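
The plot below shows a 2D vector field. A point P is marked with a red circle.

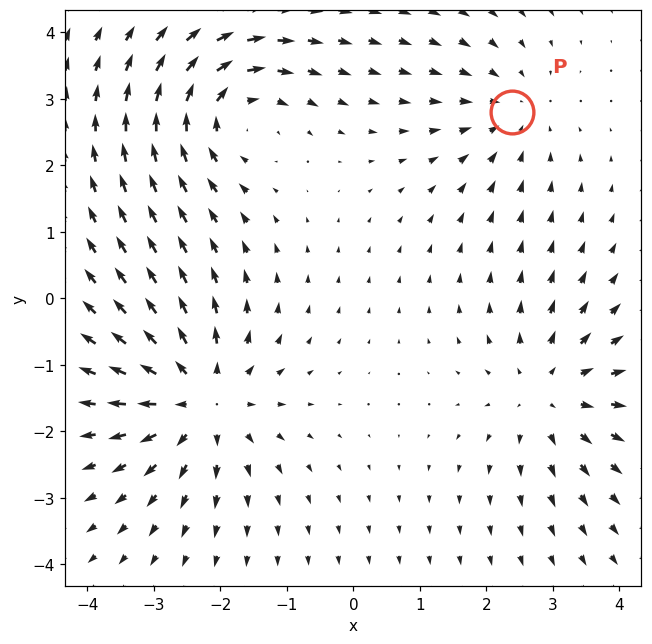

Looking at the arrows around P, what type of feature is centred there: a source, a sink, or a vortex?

At P (2.4, 2.8) the arrows converge inward. Divergence about -3, curl ≈0 — negative divergence with near-zero curl is a sink.

sink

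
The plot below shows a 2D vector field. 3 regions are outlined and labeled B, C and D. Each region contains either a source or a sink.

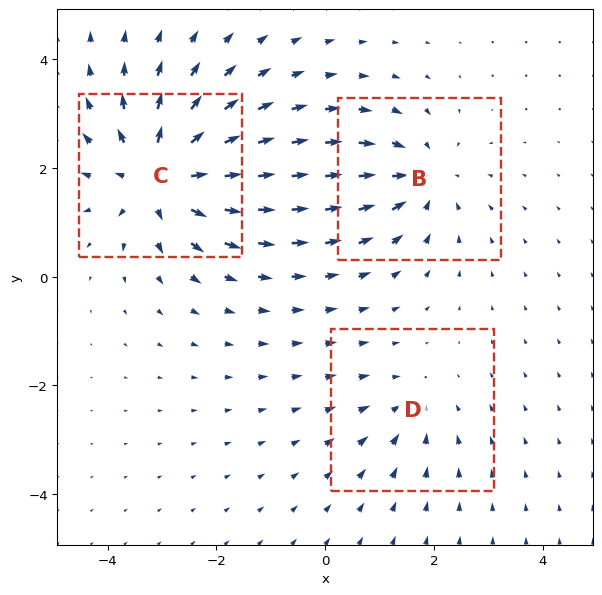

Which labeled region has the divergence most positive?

Divergence at each region's feature centre — B: about -3, C: about +5, D: about -2. Region C is most positive.

C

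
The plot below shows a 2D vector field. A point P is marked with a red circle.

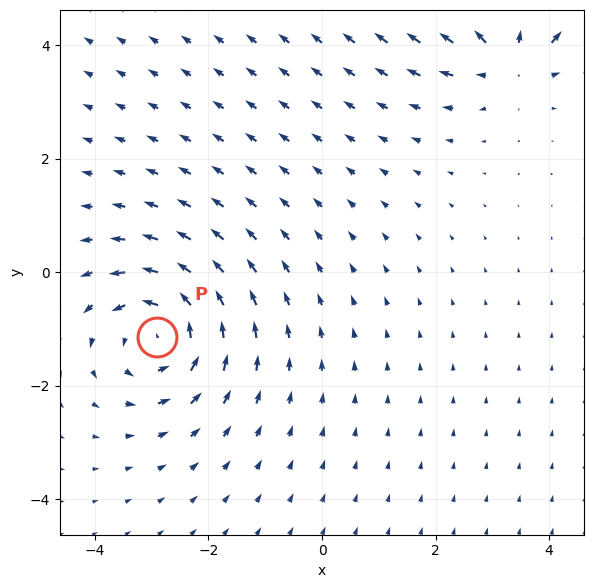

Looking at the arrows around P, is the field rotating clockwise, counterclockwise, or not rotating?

counterclockwise

Near P at (-2.9, -1.1) the arrows circulate counterclockwise. The curl (z-component) there is about +5; positive curl means counterclockwise rotation.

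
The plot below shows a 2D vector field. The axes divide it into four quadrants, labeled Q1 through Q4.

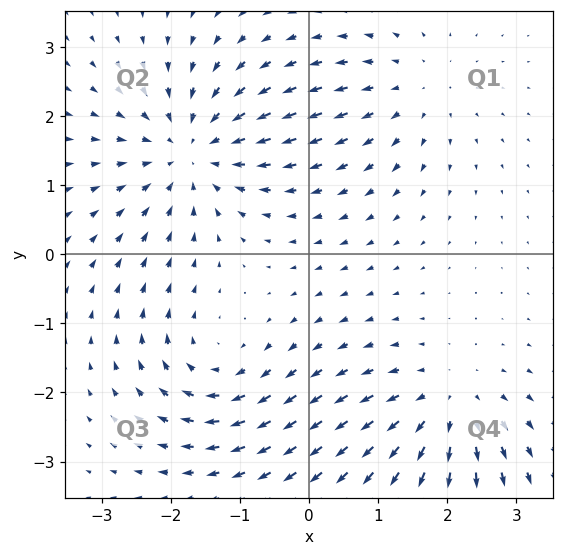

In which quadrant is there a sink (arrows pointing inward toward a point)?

The sink sits at approximately (-1.7, 1.5), which lies in quadrant Q2. The divergence there is about -4, negative as expected for a sink.

Q2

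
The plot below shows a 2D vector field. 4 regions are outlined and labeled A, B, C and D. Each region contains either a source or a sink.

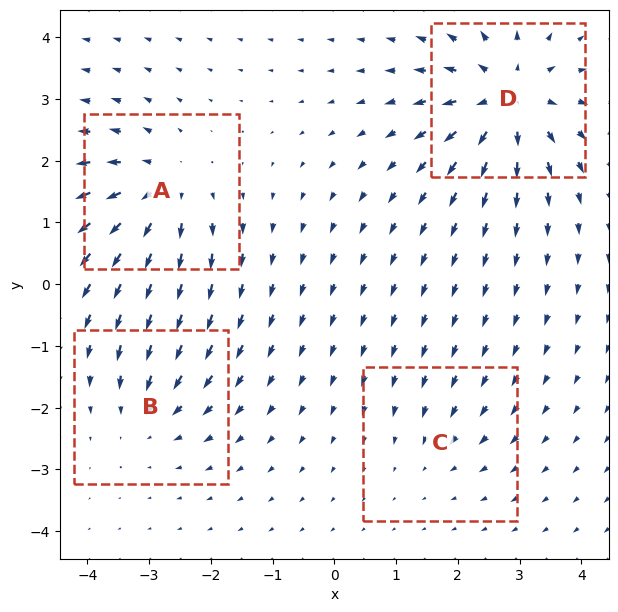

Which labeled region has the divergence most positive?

D

Divergence at each region's feature centre — A: about +6, B: about -4, C: about -2, D: about +7. Region D is most positive.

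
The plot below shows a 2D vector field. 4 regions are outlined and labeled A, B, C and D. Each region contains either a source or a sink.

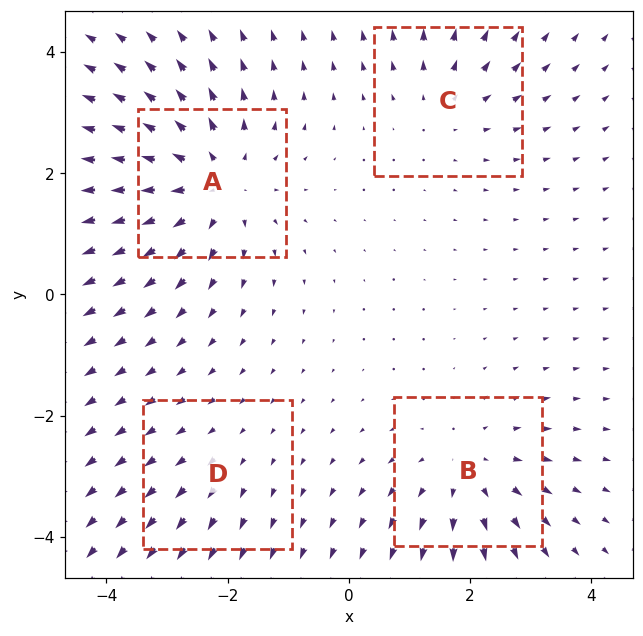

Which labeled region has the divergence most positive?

A

Divergence at each region's feature centre — A: about +6, B: about +4, C: about +3, D: about +2. Region A is most positive.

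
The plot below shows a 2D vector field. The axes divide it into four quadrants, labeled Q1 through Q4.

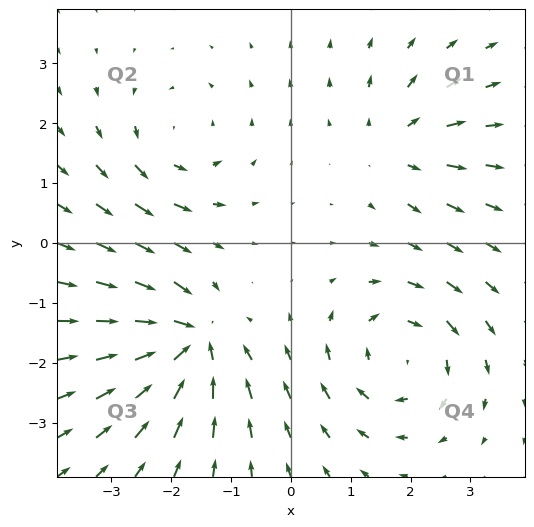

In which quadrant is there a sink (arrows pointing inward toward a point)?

Q3

The sink sits at approximately (-1.7, -1.6), which lies in quadrant Q3. The divergence there is about -6, negative as expected for a sink.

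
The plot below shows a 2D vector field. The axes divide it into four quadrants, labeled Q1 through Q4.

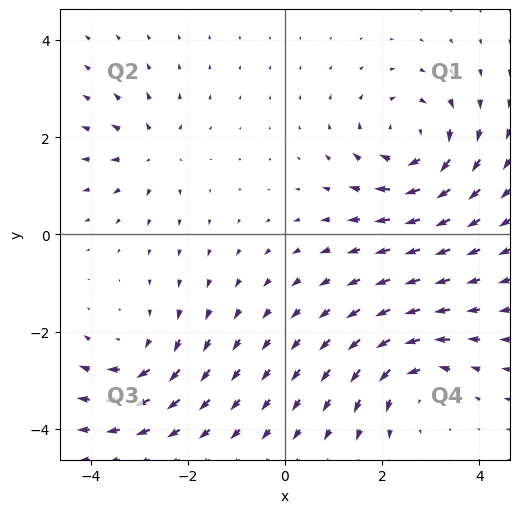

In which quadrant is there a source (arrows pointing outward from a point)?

Q2

The source sits at approximately (-2.7, 1.7), which lies in quadrant Q2. The divergence there is about +4, positive as expected for a source.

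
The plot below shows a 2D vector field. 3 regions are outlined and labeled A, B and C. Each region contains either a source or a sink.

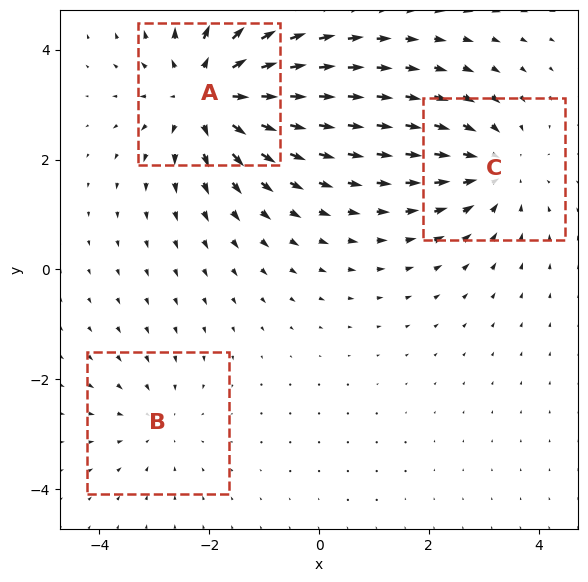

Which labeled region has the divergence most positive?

Divergence at each region's feature centre — A: about +5, B: about -2, C: about -3. Region A is most positive.

A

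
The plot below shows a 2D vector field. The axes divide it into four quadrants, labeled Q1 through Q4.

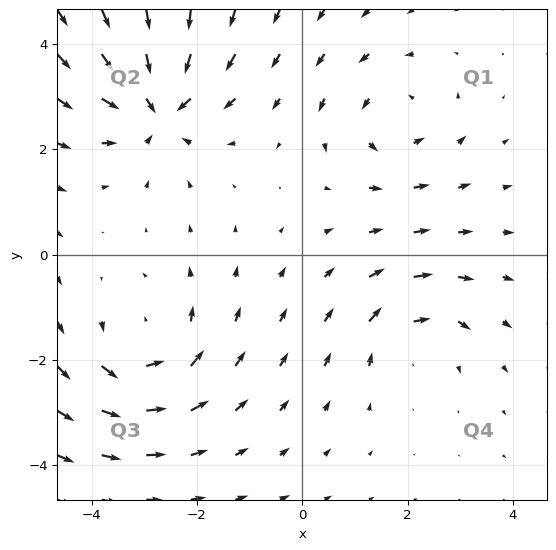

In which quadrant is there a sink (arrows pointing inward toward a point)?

The sink sits at approximately (-2.8, 2.8), which lies in quadrant Q2. The divergence there is about -5, negative as expected for a sink.

Q2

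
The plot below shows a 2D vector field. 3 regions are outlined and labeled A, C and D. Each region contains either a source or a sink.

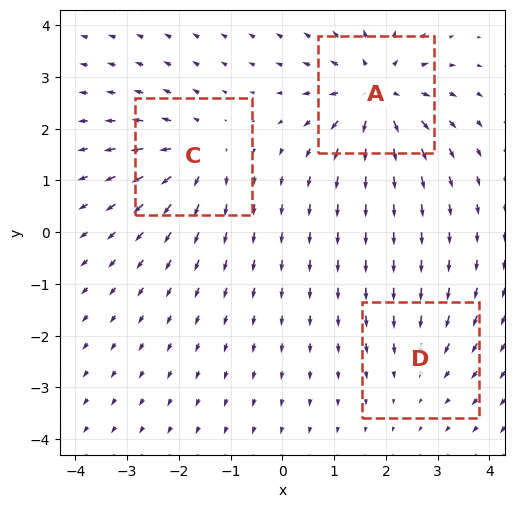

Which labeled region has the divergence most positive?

Divergence at each region's feature centre — A: about +5, C: about +4, D: about -2. Region A is most positive.

A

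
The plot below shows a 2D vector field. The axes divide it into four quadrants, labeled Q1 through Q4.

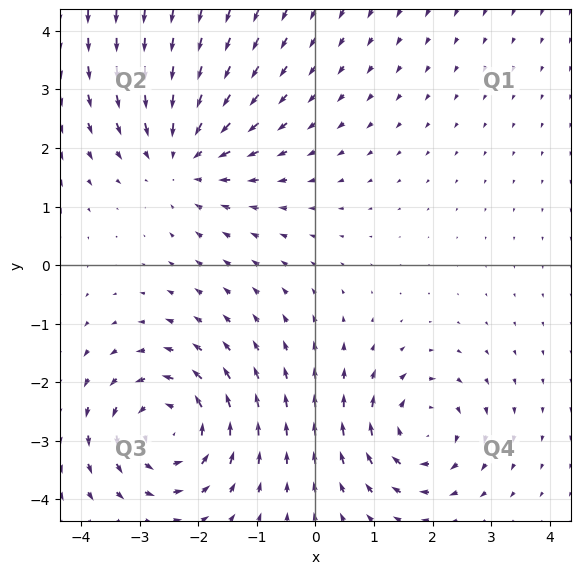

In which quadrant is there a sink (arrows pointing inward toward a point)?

The sink sits at approximately (-2.3, 1.9), which lies in quadrant Q2. The divergence there is about -4, negative as expected for a sink.

Q2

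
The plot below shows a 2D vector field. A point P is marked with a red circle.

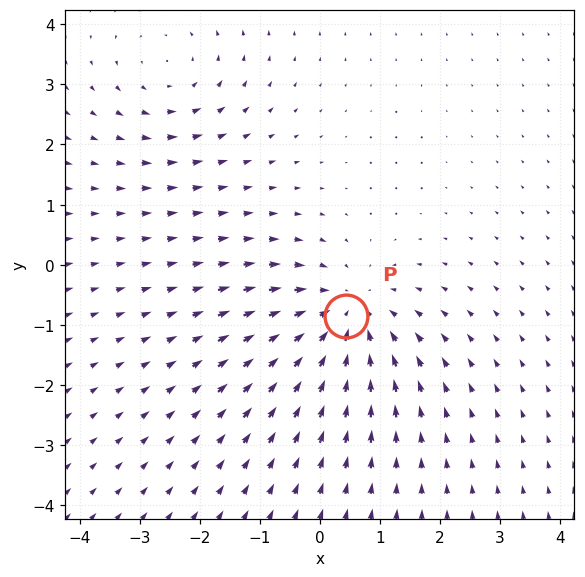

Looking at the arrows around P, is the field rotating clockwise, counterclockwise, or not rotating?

not rotating

Near P at (0.4, -0.9) the arrows show no circulation. The curl there is ≈0.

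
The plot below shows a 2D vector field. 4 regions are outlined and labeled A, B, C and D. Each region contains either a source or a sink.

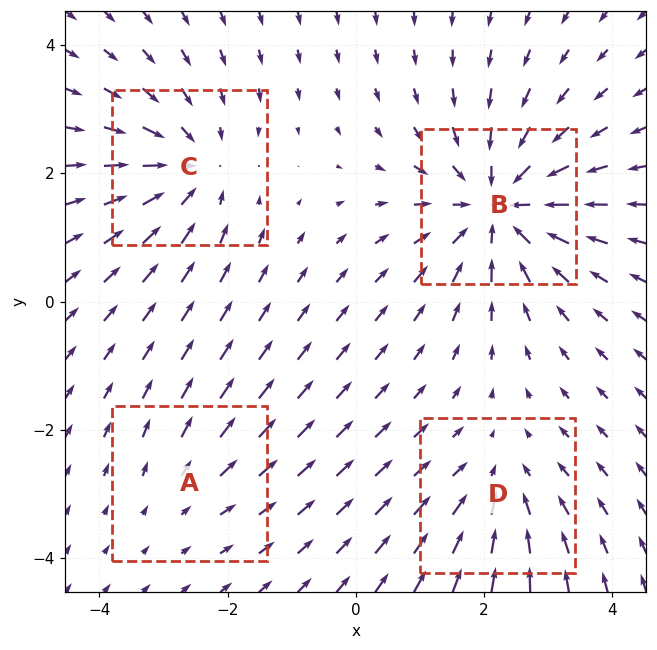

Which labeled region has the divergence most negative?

B

Divergence at each region's feature centre — A: about +2, B: about -6, C: about -4, D: about -3. Region B is most negative.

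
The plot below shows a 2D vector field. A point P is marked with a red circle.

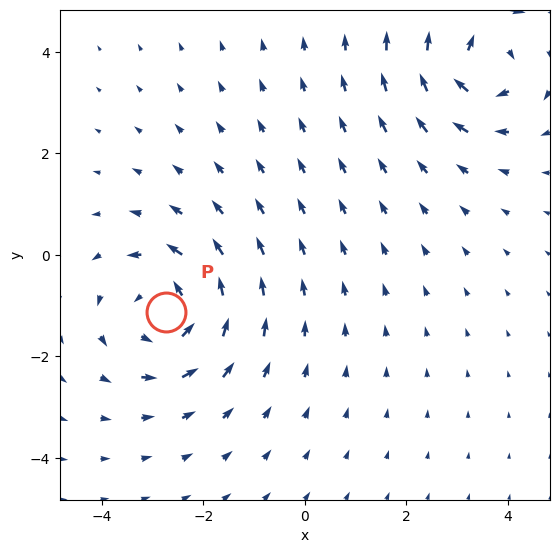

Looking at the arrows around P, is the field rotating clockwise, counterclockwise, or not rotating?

Near P at (-2.7, -1.1) the arrows circulate counterclockwise. The curl (z-component) there is about +4; positive curl means counterclockwise rotation.

counterclockwise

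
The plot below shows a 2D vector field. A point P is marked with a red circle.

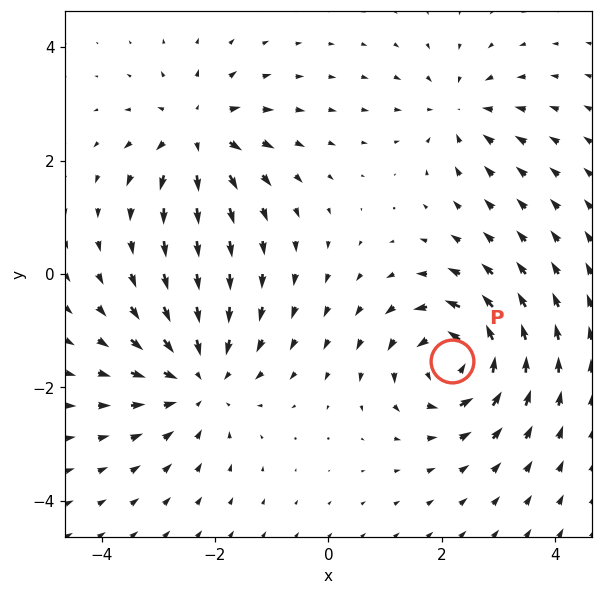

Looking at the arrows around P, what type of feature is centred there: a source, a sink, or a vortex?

At P (2.2, -1.5) the arrows circulate counterclockwise. Divergence ≈0, curl about +7 — near-zero divergence with nonzero curl is a vortex.

vortex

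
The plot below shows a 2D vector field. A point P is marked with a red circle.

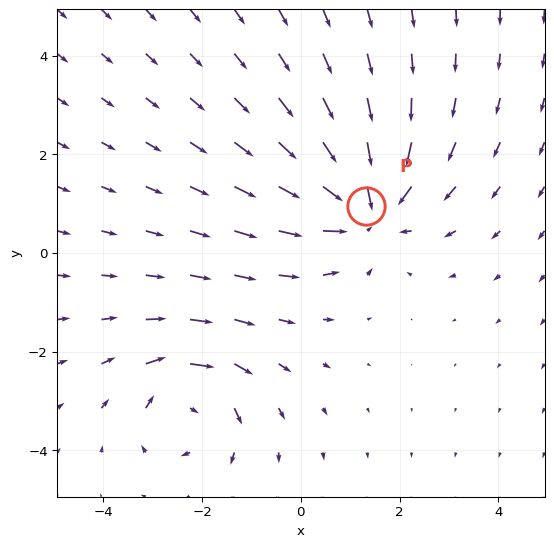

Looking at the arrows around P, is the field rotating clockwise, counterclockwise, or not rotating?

not rotating

Near P at (1.3, 1.0) the arrows show no circulation. The curl there is ≈0.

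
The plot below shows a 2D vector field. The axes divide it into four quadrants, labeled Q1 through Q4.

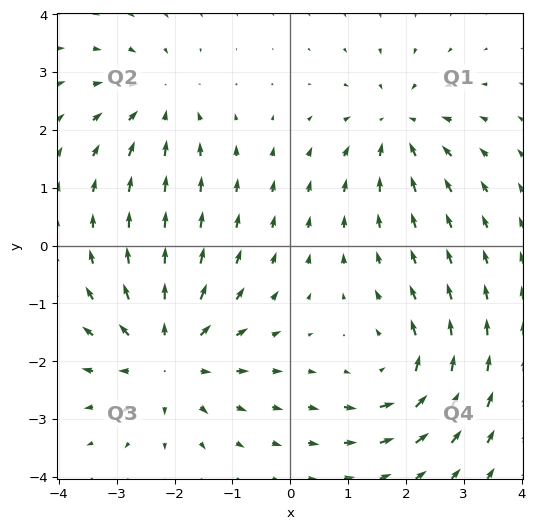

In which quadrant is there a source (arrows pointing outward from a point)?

Q3

The source sits at approximately (-2.1, -1.9), which lies in quadrant Q3. The divergence there is about +4, positive as expected for a source.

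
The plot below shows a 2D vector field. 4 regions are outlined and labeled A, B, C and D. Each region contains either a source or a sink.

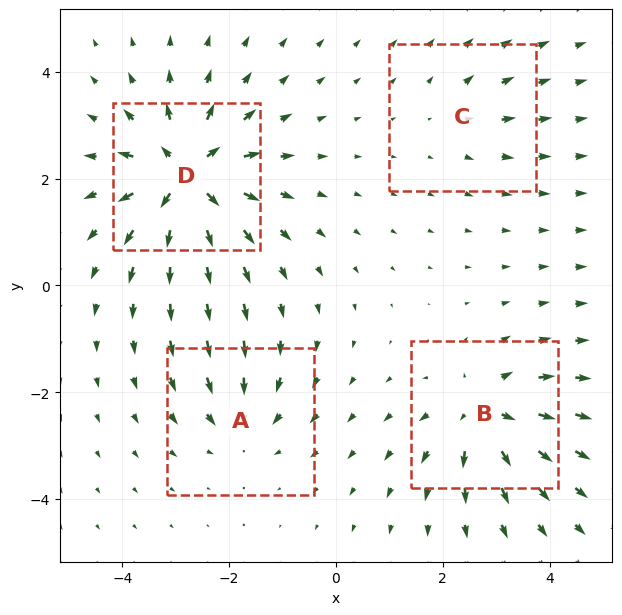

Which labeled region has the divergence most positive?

Divergence at each region's feature centre — A: about -4, B: about +6, C: about +2, D: about +8. Region D is most positive.

D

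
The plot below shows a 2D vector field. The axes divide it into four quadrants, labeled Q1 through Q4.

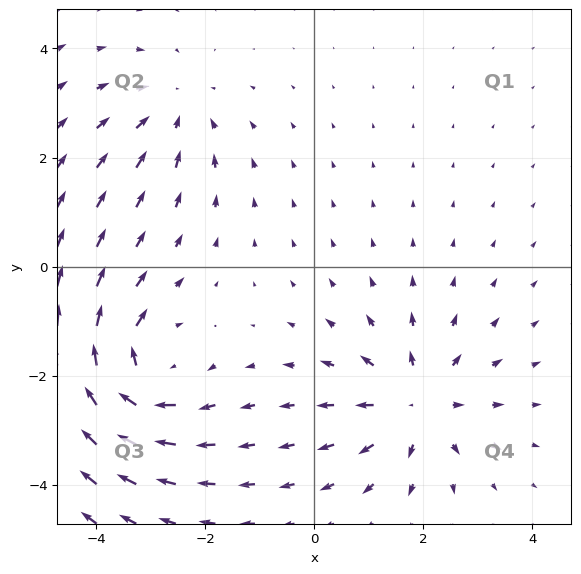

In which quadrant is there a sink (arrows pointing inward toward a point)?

The sink sits at approximately (-2.6, 2.9), which lies in quadrant Q2. The divergence there is about -3, negative as expected for a sink.

Q2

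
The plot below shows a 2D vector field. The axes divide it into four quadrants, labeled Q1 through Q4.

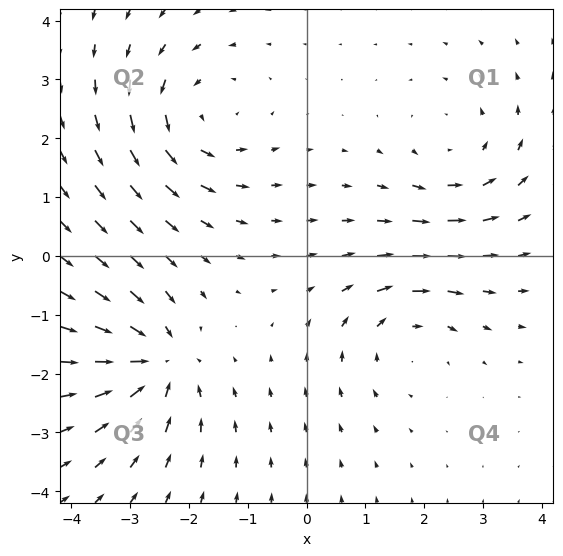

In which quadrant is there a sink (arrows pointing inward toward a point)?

The sink sits at approximately (-2.6, -1.8), which lies in quadrant Q3. The divergence there is about -5, negative as expected for a sink.

Q3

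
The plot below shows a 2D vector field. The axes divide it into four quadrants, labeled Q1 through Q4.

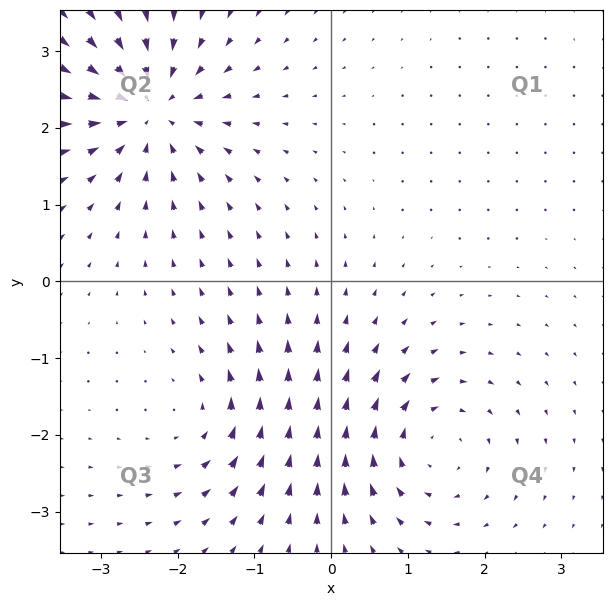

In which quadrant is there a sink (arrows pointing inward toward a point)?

Q2

The sink sits at approximately (-2.4, 2.3), which lies in quadrant Q2. The divergence there is about -6, negative as expected for a sink.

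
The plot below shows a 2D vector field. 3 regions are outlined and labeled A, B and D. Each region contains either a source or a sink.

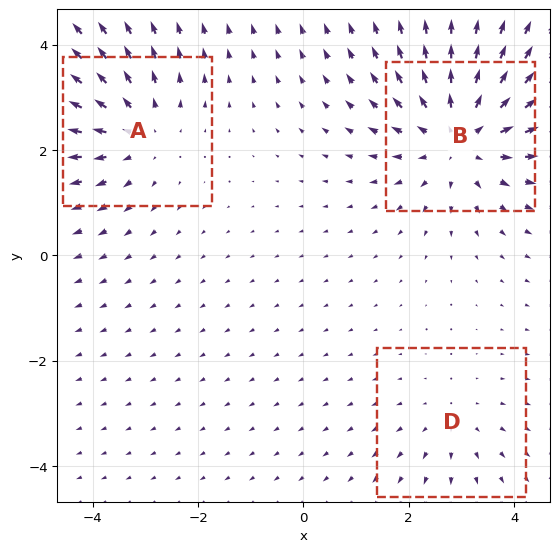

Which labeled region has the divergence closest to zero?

D

Divergence at each region's feature centre — A: about +3, B: about +4, D: about +2. Region D is closest to zero.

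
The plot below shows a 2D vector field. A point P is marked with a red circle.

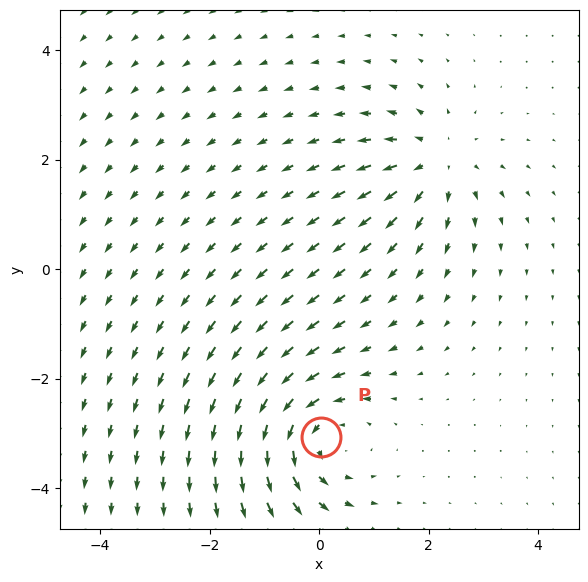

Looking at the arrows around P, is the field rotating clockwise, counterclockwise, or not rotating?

Near P at (0.0, -3.1) the arrows circulate counterclockwise. The curl (z-component) there is about +3; positive curl means counterclockwise rotation.

counterclockwise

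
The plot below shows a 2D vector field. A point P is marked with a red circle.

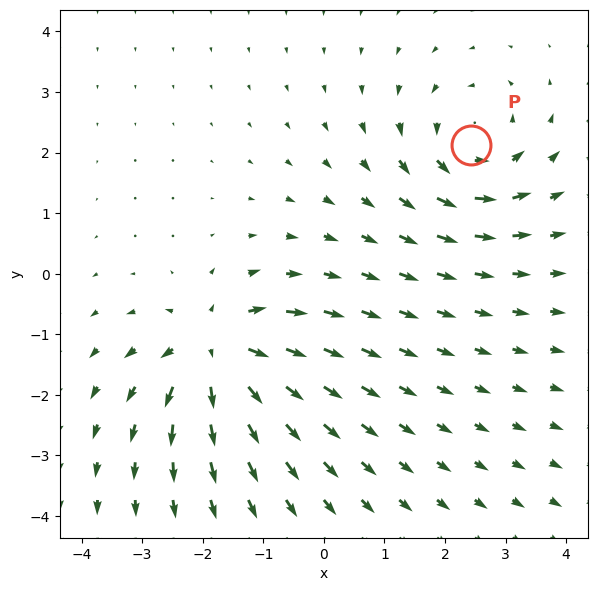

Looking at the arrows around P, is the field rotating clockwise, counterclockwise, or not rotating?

counterclockwise

Near P at (2.4, 2.1) the arrows circulate counterclockwise. The curl (z-component) there is about +4; positive curl means counterclockwise rotation.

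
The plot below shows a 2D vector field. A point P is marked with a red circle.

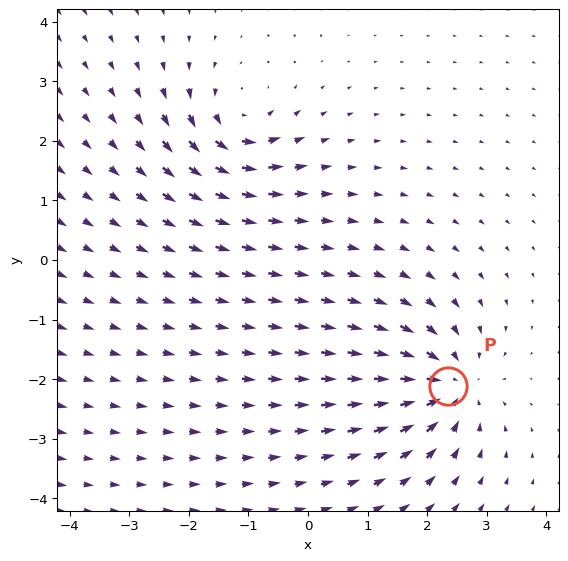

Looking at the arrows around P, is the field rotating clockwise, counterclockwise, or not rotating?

Near P at (2.4, -2.1) the arrows show no circulation. The curl there is ≈0.

not rotating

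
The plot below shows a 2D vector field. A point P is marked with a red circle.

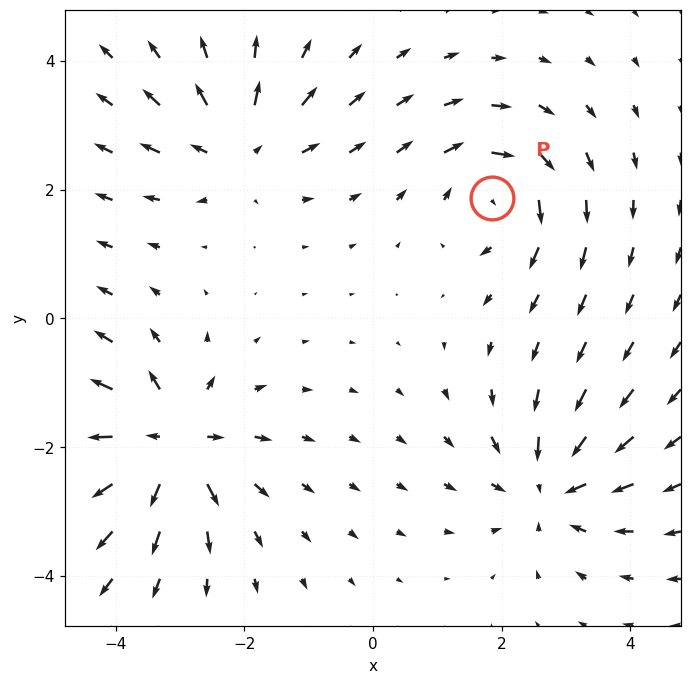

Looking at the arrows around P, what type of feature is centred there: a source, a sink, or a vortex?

vortex

At P (1.9, 1.9) the arrows circulate clockwise. Divergence ≈0, curl about -4 — near-zero divergence with nonzero curl is a vortex.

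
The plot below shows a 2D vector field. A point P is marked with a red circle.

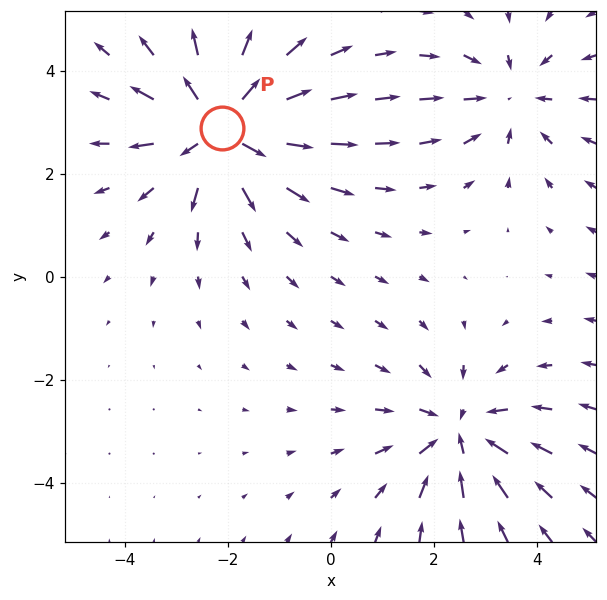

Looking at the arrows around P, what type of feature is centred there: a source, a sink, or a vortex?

At P (-2.1, 2.9) the arrows spread outward. Divergence about +4, curl ≈0 — positive divergence with near-zero curl is a source.

source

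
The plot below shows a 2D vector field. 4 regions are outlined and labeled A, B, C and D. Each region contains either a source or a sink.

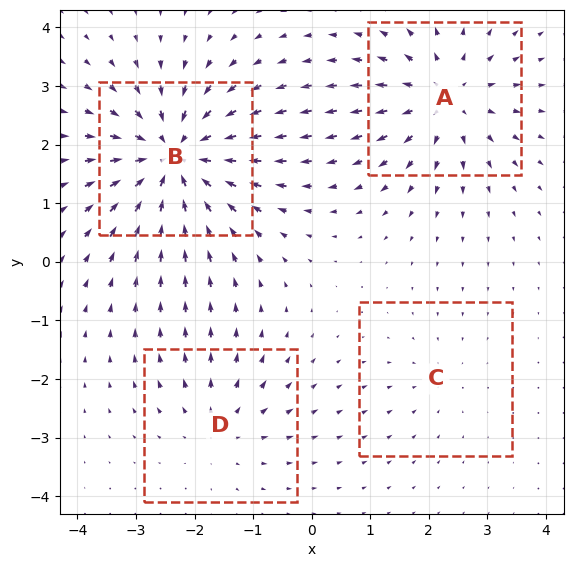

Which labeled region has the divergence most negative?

Divergence at each region's feature centre — A: about +5, B: about -7, C: about -2, D: about +3. Region B is most negative.

B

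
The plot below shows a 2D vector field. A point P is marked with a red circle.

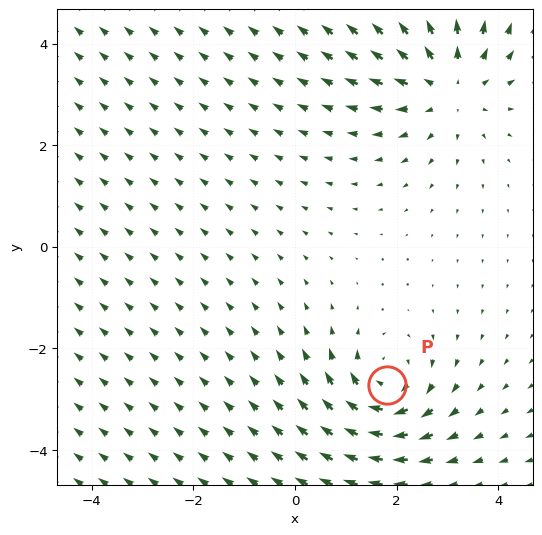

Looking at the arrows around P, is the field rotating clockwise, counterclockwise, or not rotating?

clockwise

Near P at (1.8, -2.7) the arrows circulate clockwise. The curl (z-component) there is about -4; negative curl means clockwise rotation.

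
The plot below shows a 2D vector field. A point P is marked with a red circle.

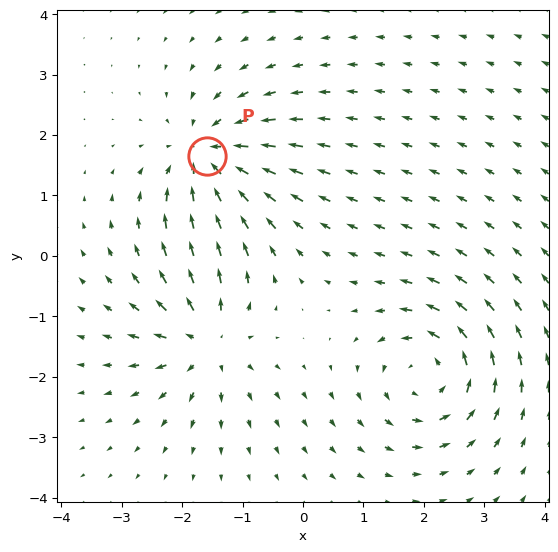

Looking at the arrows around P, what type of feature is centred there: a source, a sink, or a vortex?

sink

At P (-1.6, 1.6) the arrows converge inward. Divergence about -6, curl ≈0 — negative divergence with near-zero curl is a sink.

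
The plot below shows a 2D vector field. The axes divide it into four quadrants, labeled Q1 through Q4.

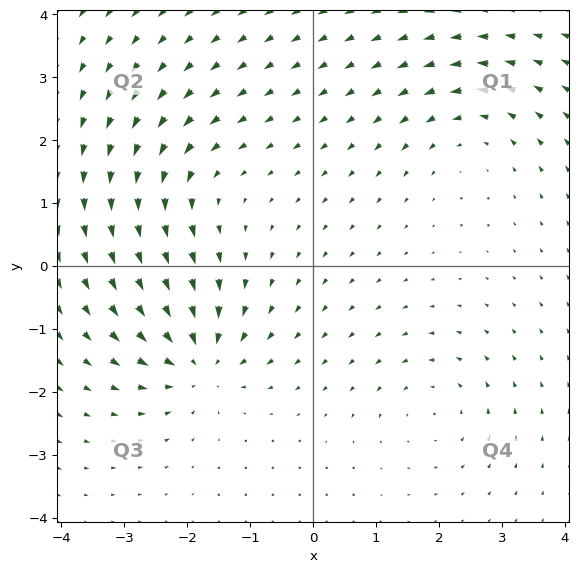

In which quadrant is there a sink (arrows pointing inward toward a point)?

Q3

The sink sits at approximately (-1.8, -1.5), which lies in quadrant Q3. The divergence there is about -6, negative as expected for a sink.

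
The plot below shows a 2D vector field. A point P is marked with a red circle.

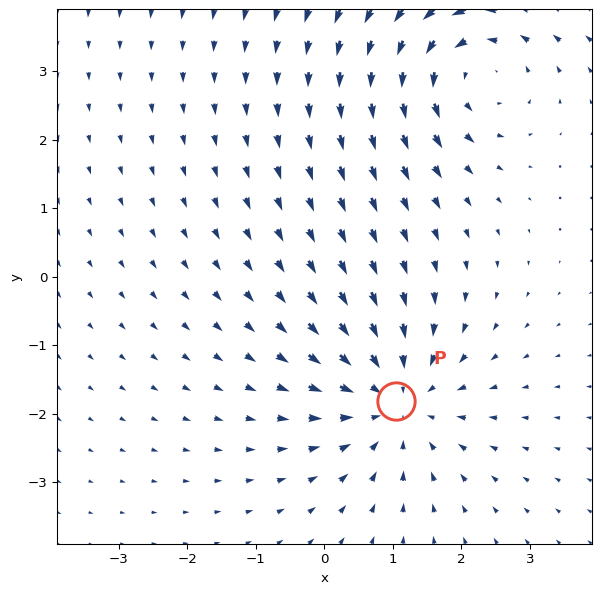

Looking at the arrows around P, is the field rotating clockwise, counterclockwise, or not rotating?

not rotating

Near P at (1.0, -1.8) the arrows show no circulation. The curl there is ≈0.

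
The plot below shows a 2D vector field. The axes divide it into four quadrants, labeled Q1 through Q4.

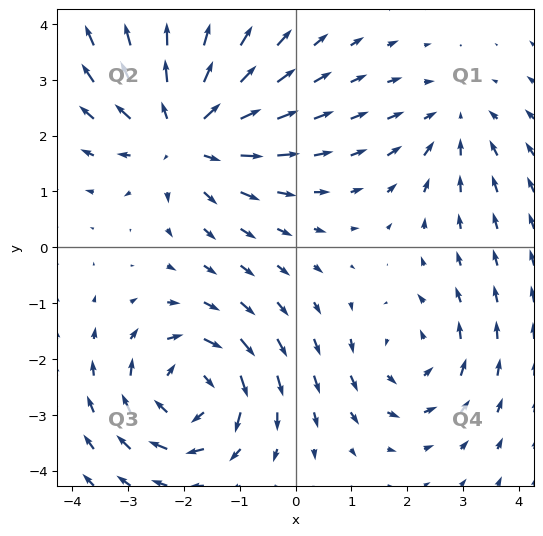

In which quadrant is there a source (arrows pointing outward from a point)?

Q2

The source sits at approximately (-2.0, 2.1), which lies in quadrant Q2. The divergence there is about +4, positive as expected for a source.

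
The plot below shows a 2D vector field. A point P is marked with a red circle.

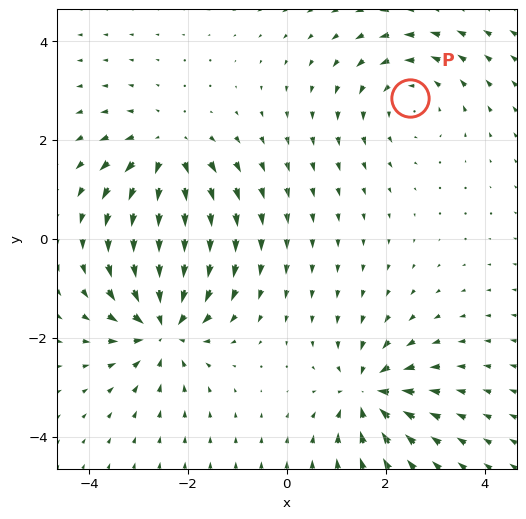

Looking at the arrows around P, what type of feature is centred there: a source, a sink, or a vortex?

At P (2.5, 2.9) the arrows circulate counterclockwise. Divergence ≈0, curl about +3 — near-zero divergence with nonzero curl is a vortex.

vortex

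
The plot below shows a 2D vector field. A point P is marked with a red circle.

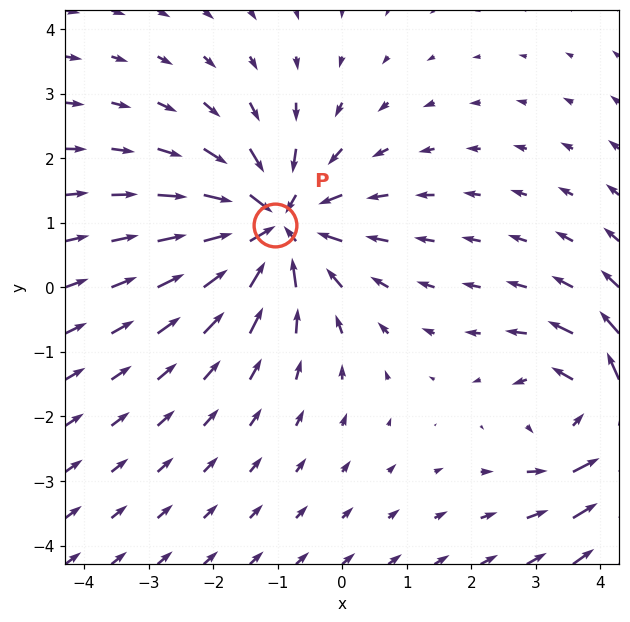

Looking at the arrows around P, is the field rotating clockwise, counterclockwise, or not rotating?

Near P at (-1.0, 1.0) the arrows show no circulation. The curl there is ≈0.

not rotating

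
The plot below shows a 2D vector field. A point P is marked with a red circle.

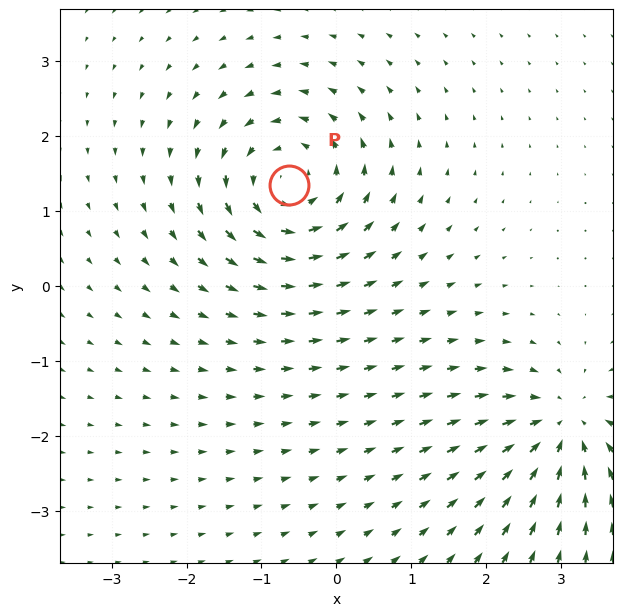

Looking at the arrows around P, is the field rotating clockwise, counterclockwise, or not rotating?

Near P at (-0.6, 1.4) the arrows circulate counterclockwise. The curl (z-component) there is about +6; positive curl means counterclockwise rotation.

counterclockwise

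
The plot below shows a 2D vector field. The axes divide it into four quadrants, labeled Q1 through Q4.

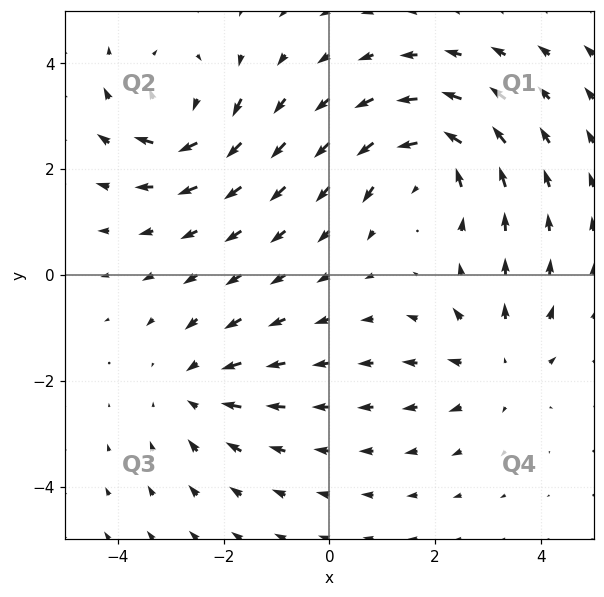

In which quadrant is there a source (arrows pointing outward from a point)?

Q4

The source sits at approximately (3.2, -1.7), which lies in quadrant Q4. The divergence there is about +3, positive as expected for a source.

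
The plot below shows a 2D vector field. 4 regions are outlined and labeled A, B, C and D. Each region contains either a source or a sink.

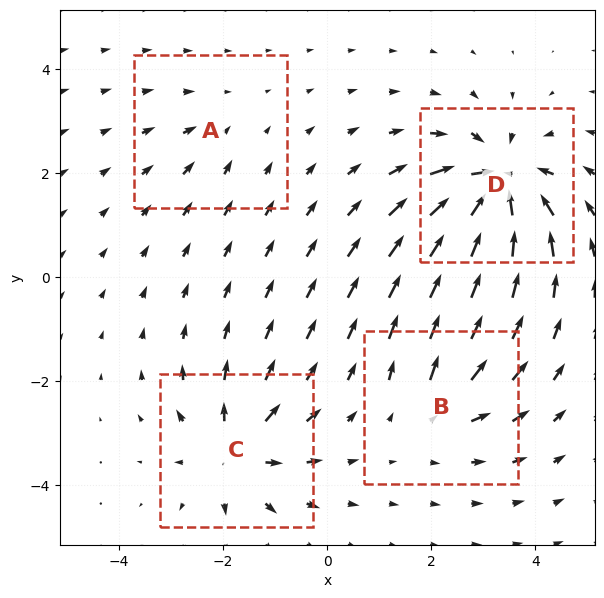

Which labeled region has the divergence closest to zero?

Divergence at each region's feature centre — A: about -2, B: about +4, C: about +6, D: about -8. Region A is closest to zero.

A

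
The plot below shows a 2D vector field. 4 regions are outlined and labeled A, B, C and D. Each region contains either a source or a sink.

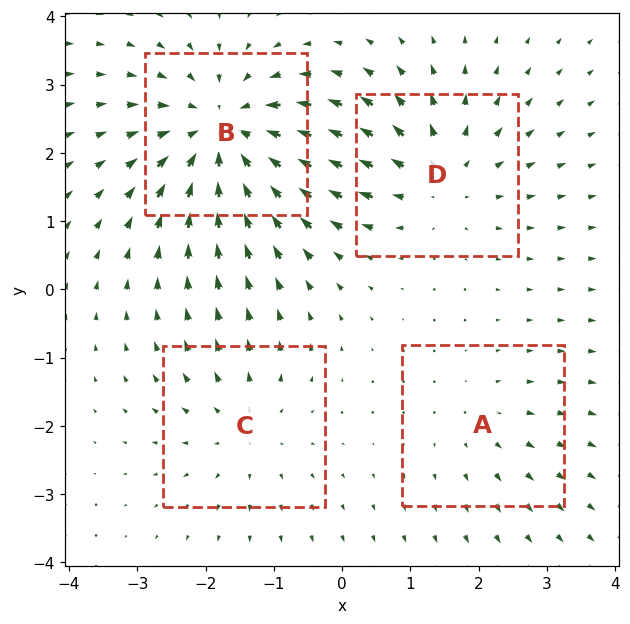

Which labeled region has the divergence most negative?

B

Divergence at each region's feature centre — A: about +2, B: about -6, C: about +3, D: about +4. Region B is most negative.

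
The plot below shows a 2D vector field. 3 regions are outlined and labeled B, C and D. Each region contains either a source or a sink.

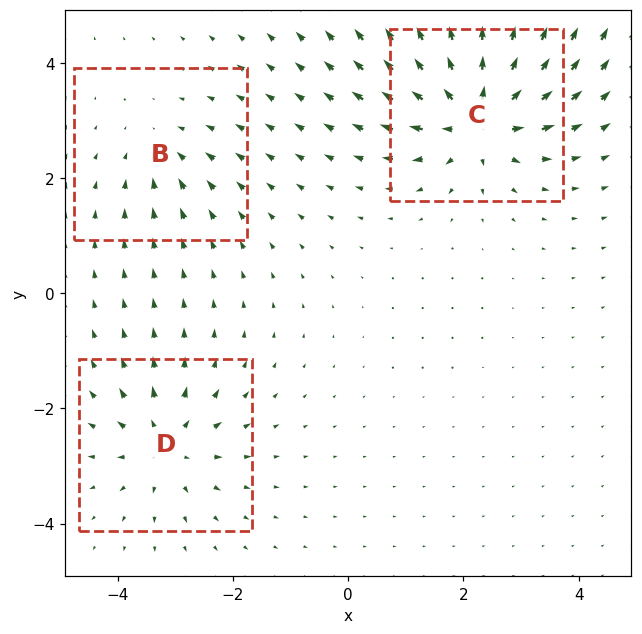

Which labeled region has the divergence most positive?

Divergence at each region's feature centre — B: about -2, C: about +6, D: about +4. Region C is most positive.

C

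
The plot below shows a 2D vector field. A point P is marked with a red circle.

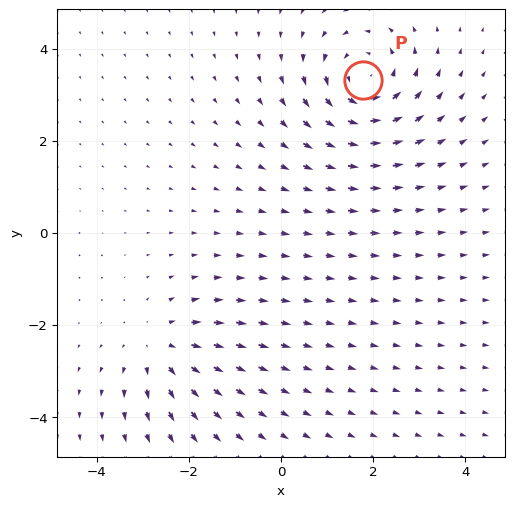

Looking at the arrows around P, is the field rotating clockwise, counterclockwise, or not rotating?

Near P at (1.8, 3.3) the arrows circulate counterclockwise. The curl (z-component) there is about +5; positive curl means counterclockwise rotation.

counterclockwise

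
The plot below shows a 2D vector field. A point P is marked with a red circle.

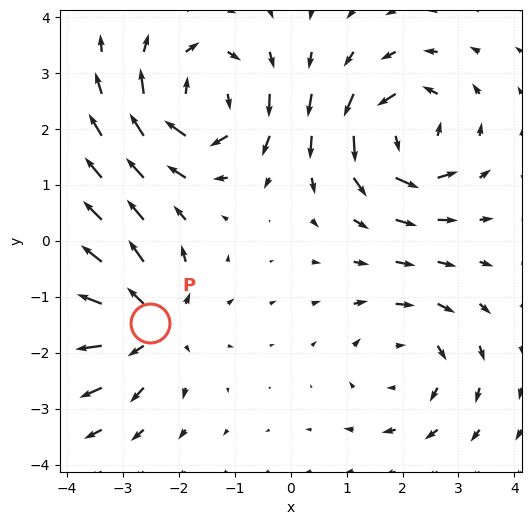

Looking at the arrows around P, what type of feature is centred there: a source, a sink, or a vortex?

At P (-2.5, -1.5) the arrows spread outward. Divergence about +4, curl ≈0 — positive divergence with near-zero curl is a source.

source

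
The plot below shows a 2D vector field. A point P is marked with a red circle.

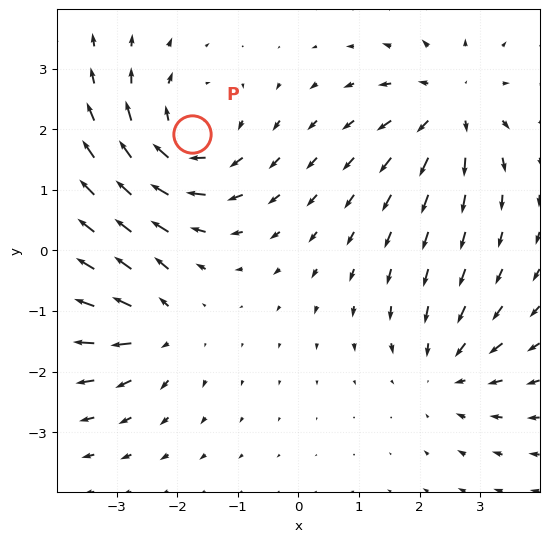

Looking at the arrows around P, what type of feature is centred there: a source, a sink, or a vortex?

vortex

At P (-1.7, 1.9) the arrows circulate clockwise. Divergence ≈0, curl about -4 — near-zero divergence with nonzero curl is a vortex.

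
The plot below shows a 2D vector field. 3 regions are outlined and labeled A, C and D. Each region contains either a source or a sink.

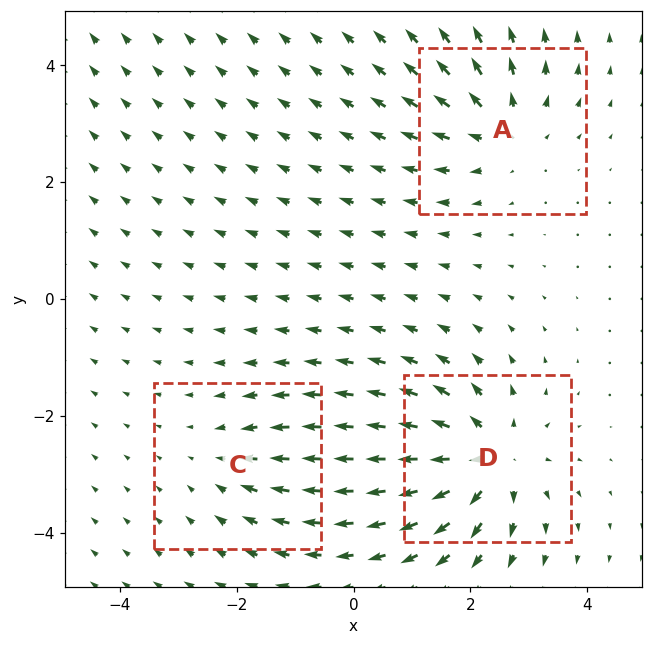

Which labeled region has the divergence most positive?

Divergence at each region's feature centre — A: about +4, C: about -2, D: about +5. Region D is most positive.

D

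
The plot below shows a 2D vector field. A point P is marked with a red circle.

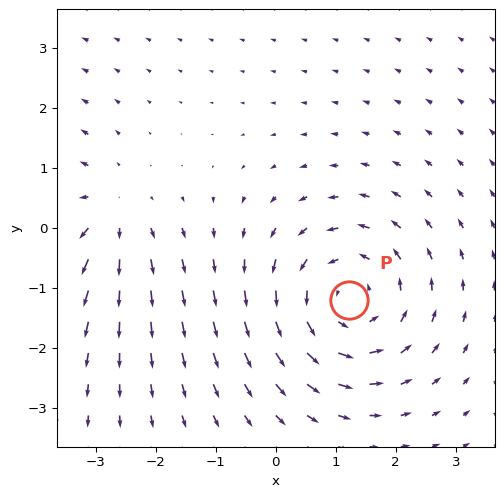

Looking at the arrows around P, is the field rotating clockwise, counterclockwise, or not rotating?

counterclockwise

Near P at (1.2, -1.2) the arrows circulate counterclockwise. The curl (z-component) there is about +4; positive curl means counterclockwise rotation.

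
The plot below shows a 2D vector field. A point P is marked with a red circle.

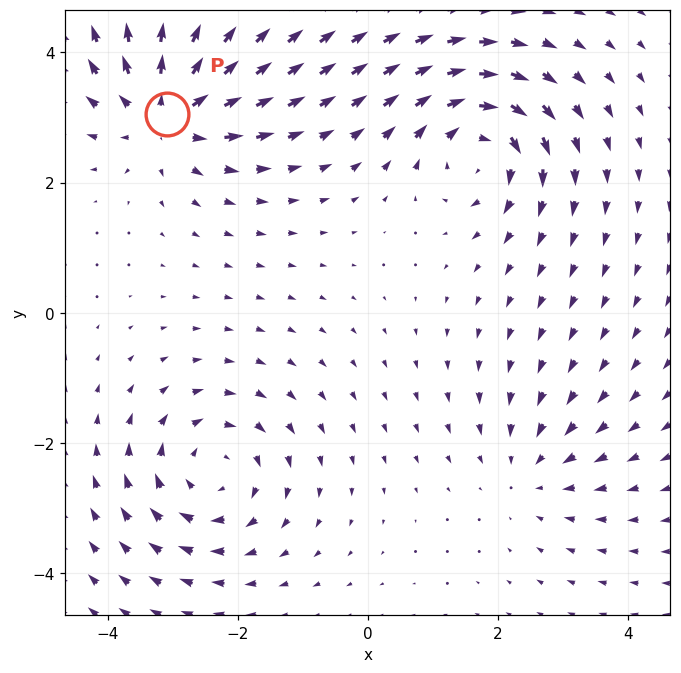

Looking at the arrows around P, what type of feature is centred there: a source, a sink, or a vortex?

source

At P (-3.1, 3.1) the arrows spread outward. Divergence about +6, curl ≈0 — positive divergence with near-zero curl is a source.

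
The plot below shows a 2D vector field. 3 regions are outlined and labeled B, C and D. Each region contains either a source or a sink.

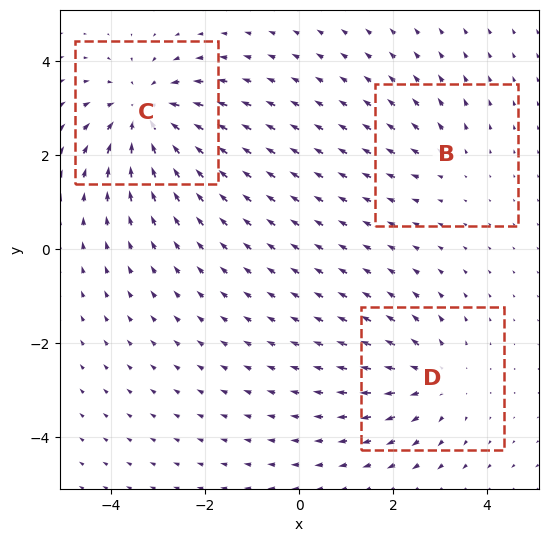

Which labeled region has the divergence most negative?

Divergence at each region's feature centre — B: about +2, C: about -5, D: about +3. Region C is most negative.

C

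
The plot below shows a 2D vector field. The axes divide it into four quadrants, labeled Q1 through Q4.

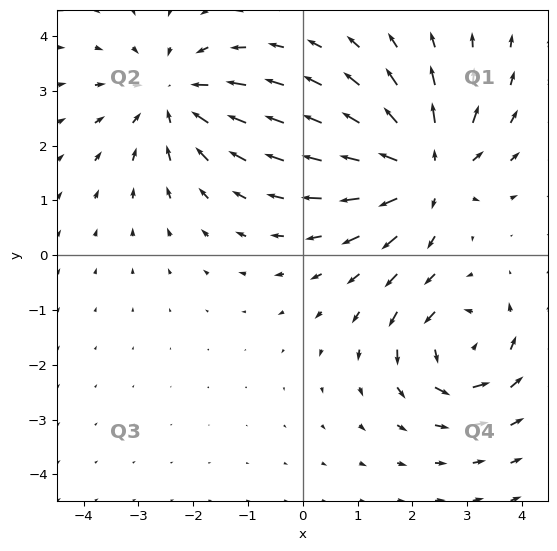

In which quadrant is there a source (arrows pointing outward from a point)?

The source sits at approximately (2.2, 1.6), which lies in quadrant Q1. The divergence there is about +5, positive as expected for a source.

Q1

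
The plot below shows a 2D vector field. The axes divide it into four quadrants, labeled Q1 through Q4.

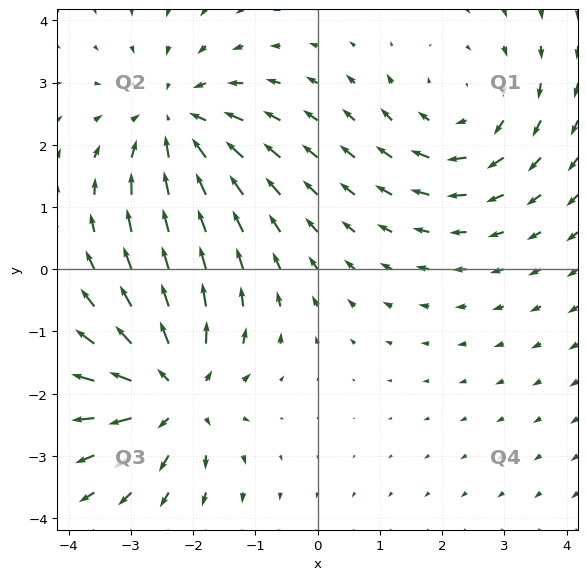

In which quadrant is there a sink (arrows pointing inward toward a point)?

Q2

The sink sits at approximately (-2.3, 2.3), which lies in quadrant Q2. The divergence there is about -4, negative as expected for a sink.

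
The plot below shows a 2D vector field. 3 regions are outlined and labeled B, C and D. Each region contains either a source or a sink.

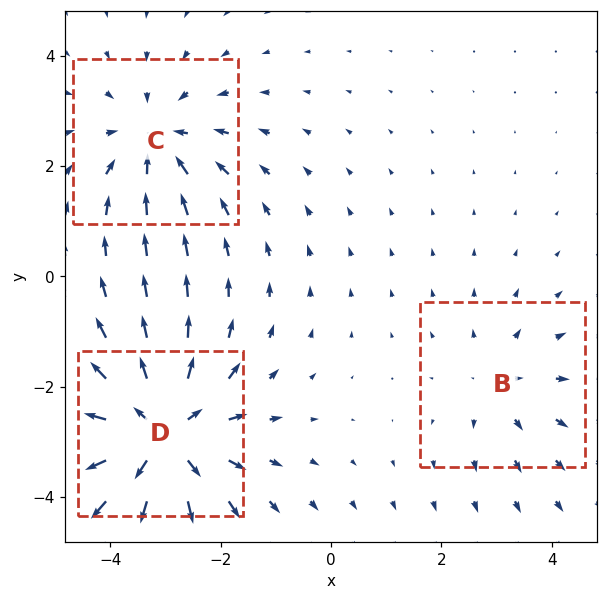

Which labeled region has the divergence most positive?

Divergence at each region's feature centre — B: about +2, C: about -3, D: about +4. Region D is most positive.

D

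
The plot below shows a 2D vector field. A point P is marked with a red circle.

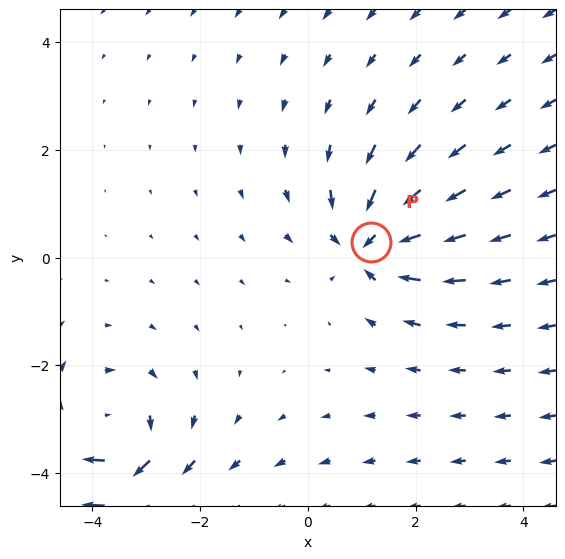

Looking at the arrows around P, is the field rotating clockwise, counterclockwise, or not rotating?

not rotating

Near P at (1.2, 0.3) the arrows show no circulation. The curl there is ≈0.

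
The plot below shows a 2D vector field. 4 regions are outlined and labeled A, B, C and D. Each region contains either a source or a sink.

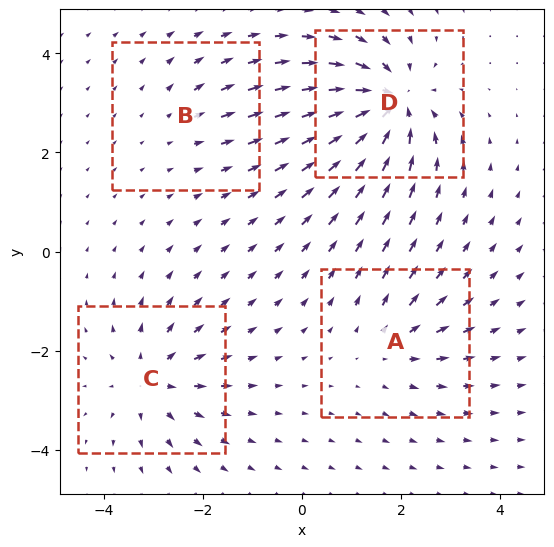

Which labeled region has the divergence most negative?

D

Divergence at each region's feature centre — A: about +4, B: about +2, C: about +5, D: about -8. Region D is most negative.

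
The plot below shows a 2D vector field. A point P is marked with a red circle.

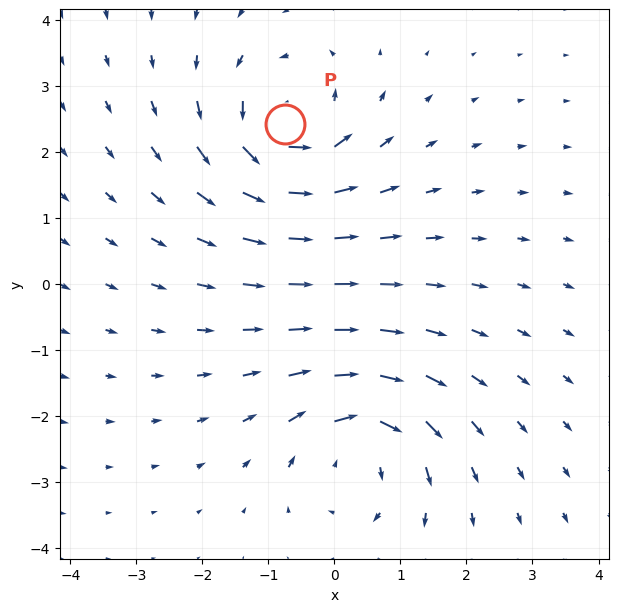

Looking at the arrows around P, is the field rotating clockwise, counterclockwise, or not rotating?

Near P at (-0.8, 2.4) the arrows circulate counterclockwise. The curl (z-component) there is about +6; positive curl means counterclockwise rotation.

counterclockwise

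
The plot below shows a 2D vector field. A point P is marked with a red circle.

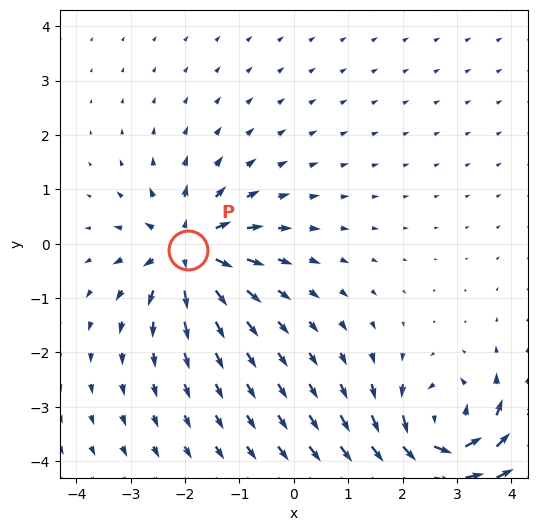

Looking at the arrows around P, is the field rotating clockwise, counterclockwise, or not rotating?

Near P at (-1.9, -0.1) the arrows show no circulation. The curl there is ≈0.

not rotating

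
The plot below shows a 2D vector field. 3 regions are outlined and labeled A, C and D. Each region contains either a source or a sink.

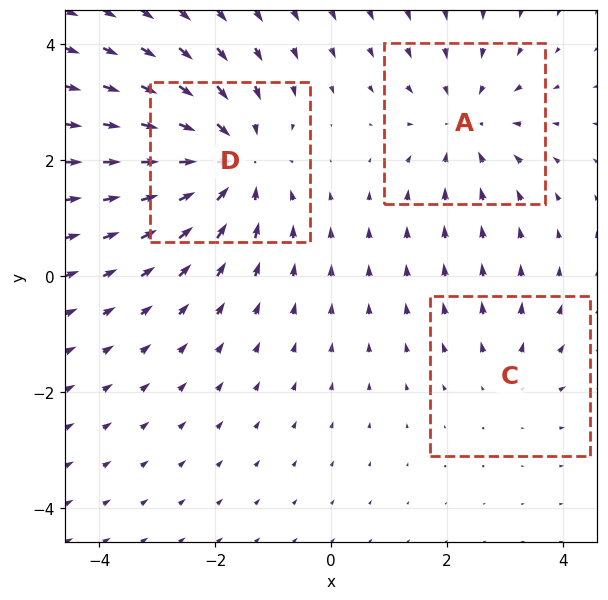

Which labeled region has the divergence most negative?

D

Divergence at each region's feature centre — A: about -3, C: about +2, D: about -4. Region D is most negative.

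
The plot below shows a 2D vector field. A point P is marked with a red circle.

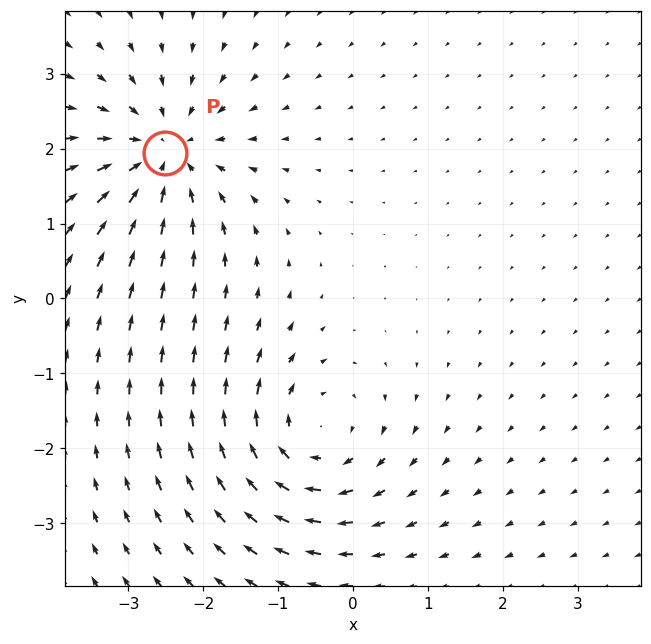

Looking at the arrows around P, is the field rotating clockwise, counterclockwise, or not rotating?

Near P at (-2.5, 1.9) the arrows show no circulation. The curl there is ≈0.

not rotating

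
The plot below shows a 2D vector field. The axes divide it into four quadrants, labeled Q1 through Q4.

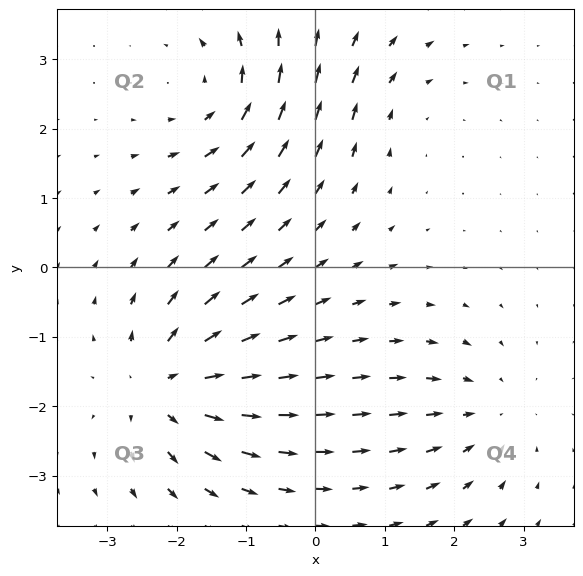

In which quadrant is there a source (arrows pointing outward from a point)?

Q3

The source sits at approximately (-2.2, -1.7), which lies in quadrant Q3. The divergence there is about +6, positive as expected for a source.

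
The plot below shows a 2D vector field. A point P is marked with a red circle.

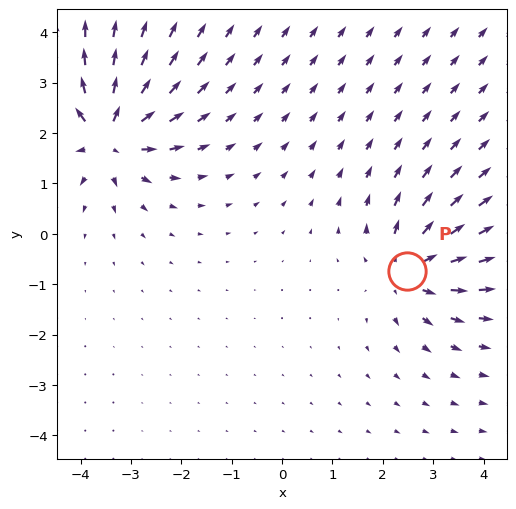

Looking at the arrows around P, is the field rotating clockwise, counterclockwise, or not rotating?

Near P at (2.5, -0.7) the arrows show no circulation. The curl there is ≈0.

not rotating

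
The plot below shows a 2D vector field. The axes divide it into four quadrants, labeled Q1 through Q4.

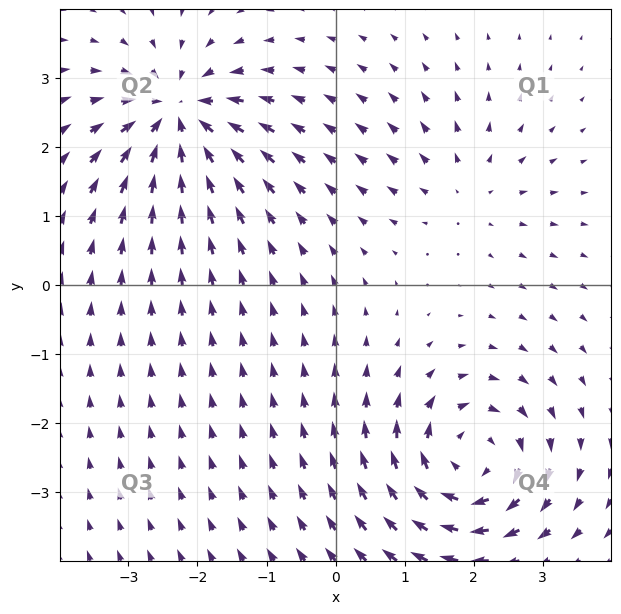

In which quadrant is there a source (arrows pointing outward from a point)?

Q1

The source sits at approximately (1.9, 1.4), which lies in quadrant Q1. The divergence there is about +3, positive as expected for a source.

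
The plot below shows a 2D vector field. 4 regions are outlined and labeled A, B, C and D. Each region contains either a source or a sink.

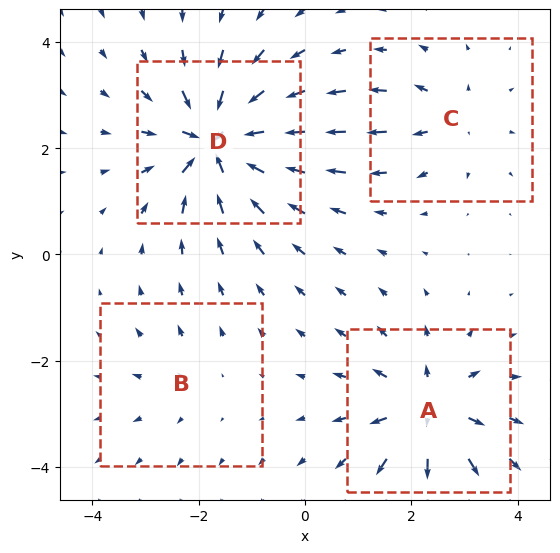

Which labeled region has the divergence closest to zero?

B

Divergence at each region's feature centre — A: about +6, B: about +2, C: about +4, D: about -9. Region B is closest to zero.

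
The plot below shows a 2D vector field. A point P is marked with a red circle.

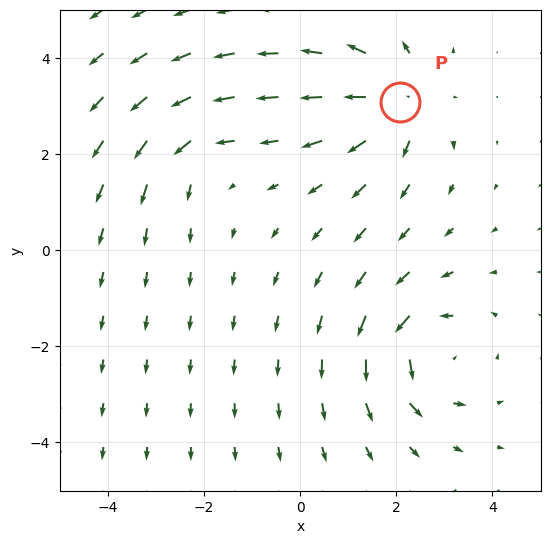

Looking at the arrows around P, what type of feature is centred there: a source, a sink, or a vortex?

source

At P (2.1, 3.1) the arrows spread outward. Divergence about +5, curl ≈0 — positive divergence with near-zero curl is a source.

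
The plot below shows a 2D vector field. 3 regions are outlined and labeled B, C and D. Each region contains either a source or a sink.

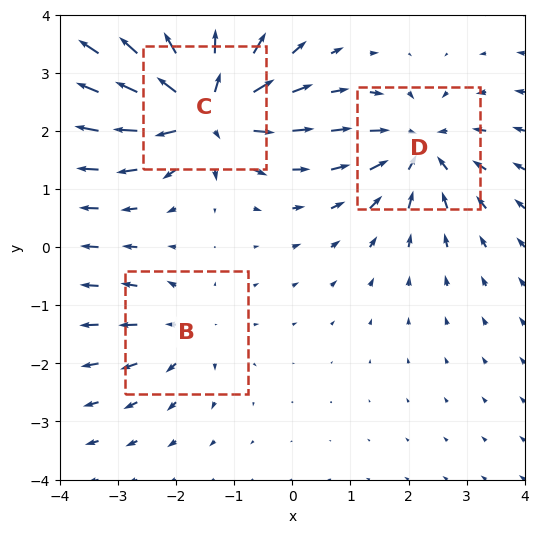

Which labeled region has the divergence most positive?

Divergence at each region's feature centre — B: about +2, C: about +6, D: about -4. Region C is most positive.

C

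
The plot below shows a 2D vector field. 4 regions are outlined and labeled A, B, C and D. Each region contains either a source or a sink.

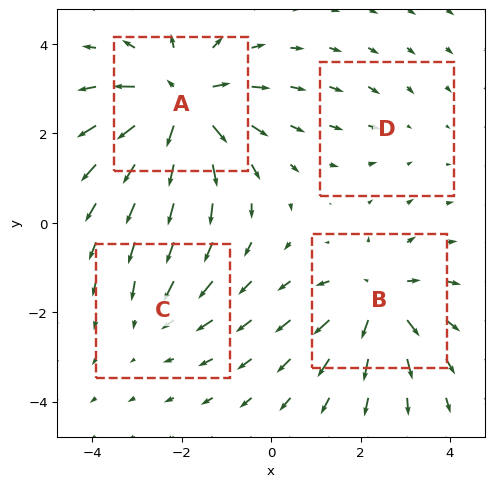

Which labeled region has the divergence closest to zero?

Divergence at each region's feature centre — A: about +7, B: about +5, C: about -3, D: about -2. Region D is closest to zero.

D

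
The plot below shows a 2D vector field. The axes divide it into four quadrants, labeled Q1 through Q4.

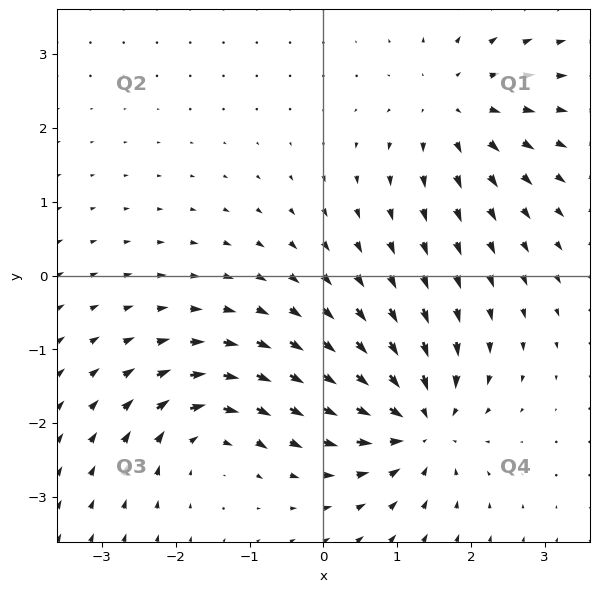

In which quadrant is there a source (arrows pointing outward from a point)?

The source sits at approximately (1.8, 2.3), which lies in quadrant Q1. The divergence there is about +3, positive as expected for a source.

Q1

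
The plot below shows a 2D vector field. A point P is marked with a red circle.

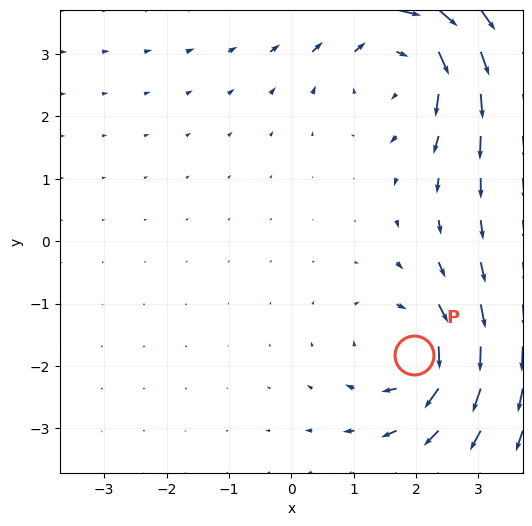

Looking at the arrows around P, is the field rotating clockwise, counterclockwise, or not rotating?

clockwise

Near P at (2.0, -1.8) the arrows circulate clockwise. The curl (z-component) there is about -4; negative curl means clockwise rotation.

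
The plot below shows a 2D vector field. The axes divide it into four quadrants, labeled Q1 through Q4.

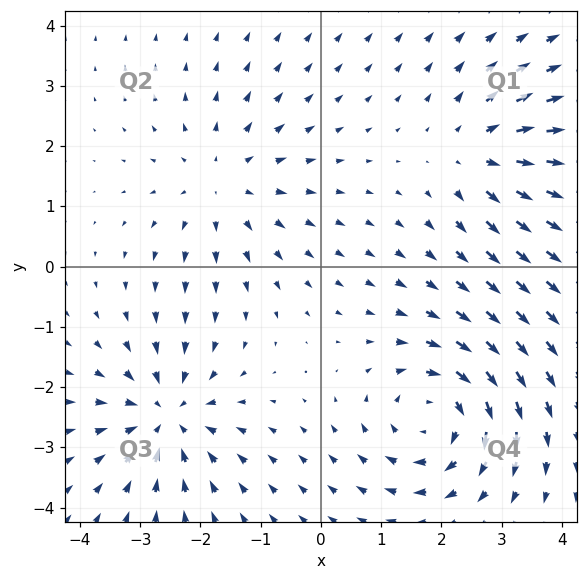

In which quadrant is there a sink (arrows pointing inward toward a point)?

The sink sits at approximately (-2.6, -2.5), which lies in quadrant Q3. The divergence there is about -4, negative as expected for a sink.

Q3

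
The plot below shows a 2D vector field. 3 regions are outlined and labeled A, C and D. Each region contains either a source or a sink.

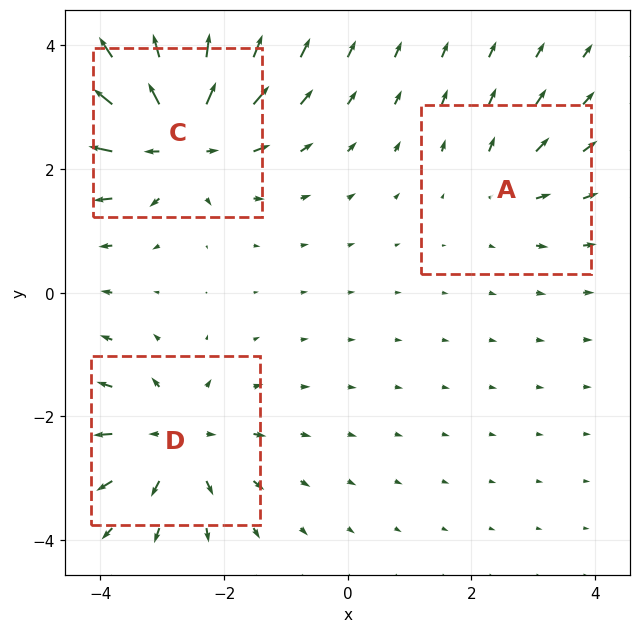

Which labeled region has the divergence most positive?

Divergence at each region's feature centre — A: about +2, C: about +6, D: about +4. Region C is most positive.

C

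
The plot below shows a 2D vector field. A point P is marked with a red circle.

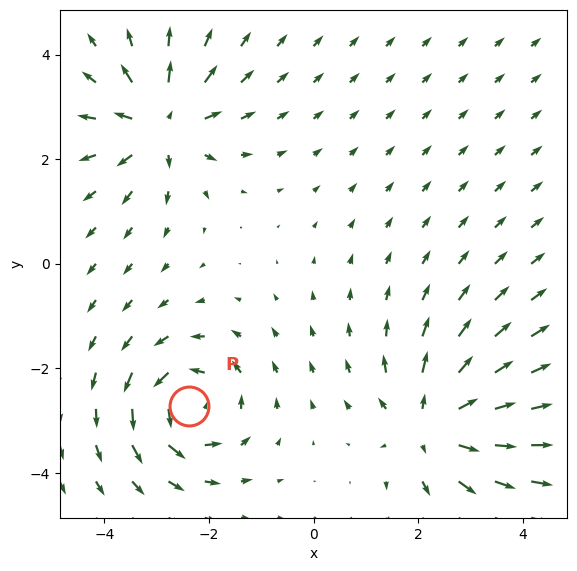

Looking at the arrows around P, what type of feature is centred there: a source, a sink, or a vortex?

At P (-2.4, -2.7) the arrows circulate counterclockwise. Divergence ≈0, curl about +6 — near-zero divergence with nonzero curl is a vortex.

vortex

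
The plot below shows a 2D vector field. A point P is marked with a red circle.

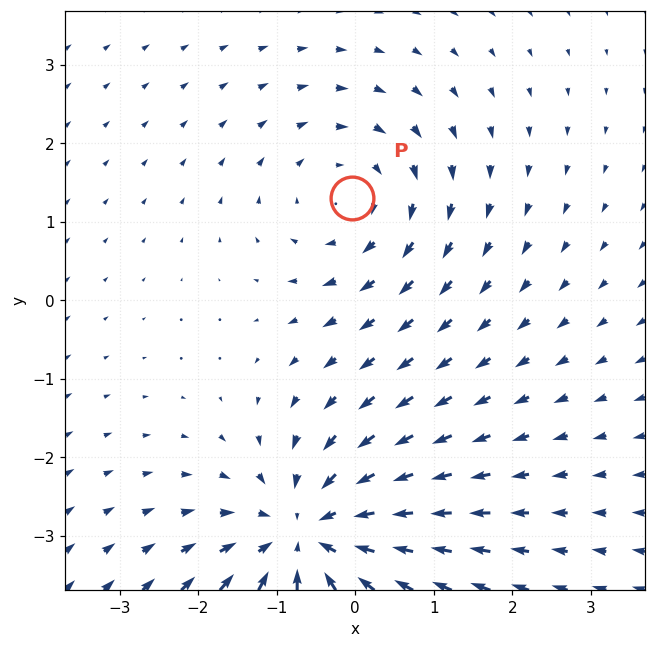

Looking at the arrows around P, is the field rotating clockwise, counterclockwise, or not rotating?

clockwise

Near P at (-0.0, 1.3) the arrows circulate clockwise. The curl (z-component) there is about -2; negative curl means clockwise rotation.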